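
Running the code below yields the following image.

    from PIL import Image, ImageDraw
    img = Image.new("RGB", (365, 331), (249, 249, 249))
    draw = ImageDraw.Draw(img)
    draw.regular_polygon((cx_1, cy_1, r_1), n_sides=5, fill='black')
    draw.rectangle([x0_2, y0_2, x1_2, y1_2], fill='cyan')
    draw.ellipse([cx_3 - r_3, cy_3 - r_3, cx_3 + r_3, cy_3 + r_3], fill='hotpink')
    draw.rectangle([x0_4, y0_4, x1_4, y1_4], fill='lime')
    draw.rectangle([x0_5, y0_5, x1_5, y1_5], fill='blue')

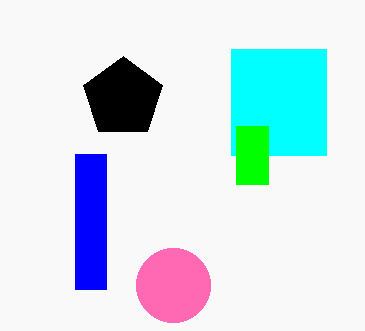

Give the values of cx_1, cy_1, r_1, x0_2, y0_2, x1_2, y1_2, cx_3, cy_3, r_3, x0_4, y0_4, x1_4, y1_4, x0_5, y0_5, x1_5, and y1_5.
cx_1 = 123; cy_1 = 98; r_1 = 42; x0_2 = 231; y0_2 = 49; x1_2 = 326; y1_2 = 155; cx_3 = 173; cy_3 = 285; r_3 = 37; x0_4 = 236; y0_4 = 126; x1_4 = 268; y1_4 = 184; x0_5 = 75; y0_5 = 154; x1_5 = 106; y1_5 = 289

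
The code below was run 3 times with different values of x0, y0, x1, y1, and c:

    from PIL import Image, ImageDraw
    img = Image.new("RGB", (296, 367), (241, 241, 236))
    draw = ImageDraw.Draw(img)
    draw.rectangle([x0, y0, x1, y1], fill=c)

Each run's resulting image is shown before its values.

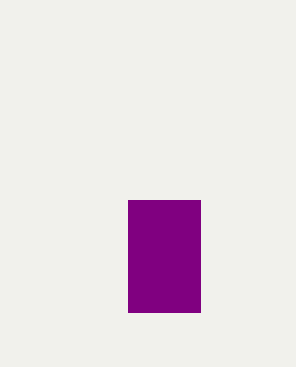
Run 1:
x0 = 128, y0 = 200, x1 = 200, y1 = 312, c = 'purple'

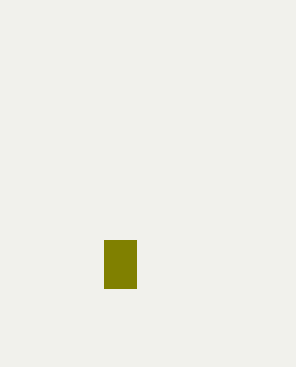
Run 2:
x0 = 104
y0 = 240
x1 = 136
y1 = 288
c = 'olive'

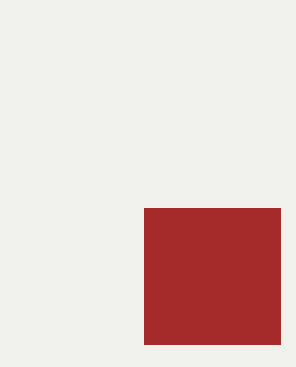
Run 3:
x0 = 144
y0 = 208
x1 = 280
y1 = 344
c = 'brown'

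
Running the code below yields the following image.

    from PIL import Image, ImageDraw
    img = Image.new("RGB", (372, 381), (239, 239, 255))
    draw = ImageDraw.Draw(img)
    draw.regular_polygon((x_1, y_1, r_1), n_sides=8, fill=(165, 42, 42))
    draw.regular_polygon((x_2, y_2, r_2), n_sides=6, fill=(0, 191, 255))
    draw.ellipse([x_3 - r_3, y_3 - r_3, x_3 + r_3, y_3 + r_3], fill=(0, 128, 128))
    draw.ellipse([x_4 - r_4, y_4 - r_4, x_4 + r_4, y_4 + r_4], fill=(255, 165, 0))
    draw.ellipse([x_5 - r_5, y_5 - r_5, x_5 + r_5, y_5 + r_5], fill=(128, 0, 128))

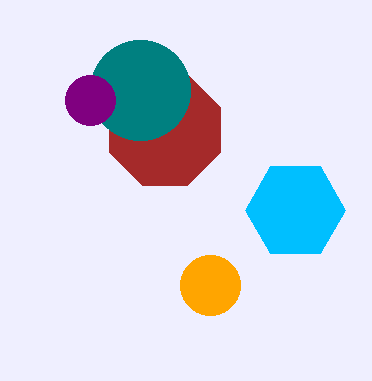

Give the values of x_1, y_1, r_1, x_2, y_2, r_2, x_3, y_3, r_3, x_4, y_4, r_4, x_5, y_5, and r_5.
x_1 = 165; y_1 = 130; r_1 = 60; x_2 = 295; y_2 = 210; r_2 = 50; x_3 = 140; y_3 = 90; r_3 = 50; x_4 = 210; y_4 = 285; r_4 = 30; x_5 = 90; y_5 = 100; r_5 = 25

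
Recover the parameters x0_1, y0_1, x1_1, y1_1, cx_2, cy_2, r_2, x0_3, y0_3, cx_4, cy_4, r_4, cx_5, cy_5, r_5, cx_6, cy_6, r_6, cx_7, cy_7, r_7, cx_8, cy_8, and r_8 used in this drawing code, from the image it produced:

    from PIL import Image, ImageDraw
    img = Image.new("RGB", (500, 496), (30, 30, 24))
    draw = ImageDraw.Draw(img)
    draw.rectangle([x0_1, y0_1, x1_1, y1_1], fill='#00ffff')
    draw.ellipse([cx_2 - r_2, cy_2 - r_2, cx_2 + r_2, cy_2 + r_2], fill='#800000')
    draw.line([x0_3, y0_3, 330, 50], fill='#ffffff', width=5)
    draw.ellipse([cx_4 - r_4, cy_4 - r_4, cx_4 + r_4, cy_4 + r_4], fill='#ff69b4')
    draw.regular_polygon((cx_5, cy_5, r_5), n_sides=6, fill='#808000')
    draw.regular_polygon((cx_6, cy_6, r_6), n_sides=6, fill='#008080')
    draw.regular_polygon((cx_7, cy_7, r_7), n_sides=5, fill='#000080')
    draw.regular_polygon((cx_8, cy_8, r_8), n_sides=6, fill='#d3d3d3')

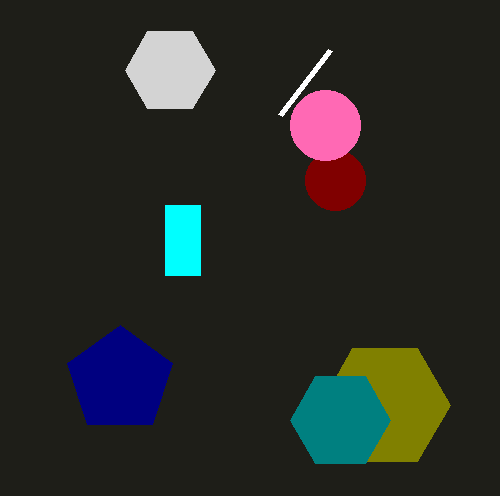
x0_1 = 165, y0_1 = 205, x1_1 = 200, y1_1 = 275, cx_2 = 335, cy_2 = 180, r_2 = 30, x0_3 = 280, y0_3 = 115, cx_4 = 325, cy_4 = 125, r_4 = 35, cx_5 = 385, cy_5 = 405, r_5 = 65, cx_6 = 340, cy_6 = 420, r_6 = 50, cx_7 = 120, cy_7 = 380, r_7 = 55, cx_8 = 170, cy_8 = 70, r_8 = 45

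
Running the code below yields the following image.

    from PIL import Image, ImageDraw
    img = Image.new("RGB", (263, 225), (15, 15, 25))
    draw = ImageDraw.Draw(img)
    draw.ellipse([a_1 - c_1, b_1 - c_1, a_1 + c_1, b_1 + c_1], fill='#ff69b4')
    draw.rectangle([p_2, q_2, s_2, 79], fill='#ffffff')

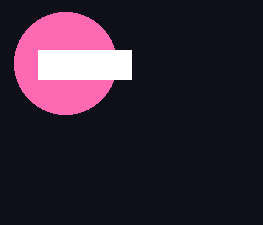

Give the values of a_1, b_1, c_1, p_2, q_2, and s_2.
a_1 = 65
b_1 = 63
c_1 = 51
p_2 = 38
q_2 = 50
s_2 = 131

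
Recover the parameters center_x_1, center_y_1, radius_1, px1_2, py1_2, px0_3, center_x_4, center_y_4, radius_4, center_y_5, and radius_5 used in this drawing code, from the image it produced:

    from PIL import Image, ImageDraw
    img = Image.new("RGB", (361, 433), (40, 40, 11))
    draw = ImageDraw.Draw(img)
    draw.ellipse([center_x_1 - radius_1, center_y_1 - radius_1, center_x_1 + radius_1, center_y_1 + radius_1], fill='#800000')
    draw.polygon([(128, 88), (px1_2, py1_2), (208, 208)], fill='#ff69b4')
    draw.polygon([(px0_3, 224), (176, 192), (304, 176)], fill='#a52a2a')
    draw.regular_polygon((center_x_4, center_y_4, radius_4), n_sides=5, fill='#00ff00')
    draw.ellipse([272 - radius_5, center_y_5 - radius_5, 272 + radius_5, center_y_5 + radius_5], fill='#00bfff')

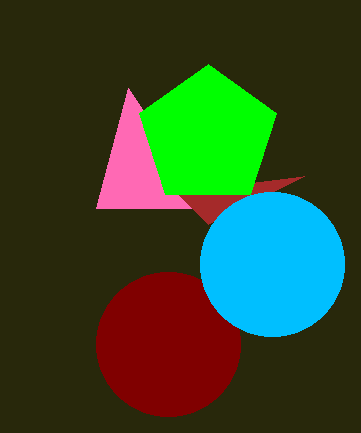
center_x_1 = 168; center_y_1 = 344; radius_1 = 72; px1_2 = 96; py1_2 = 208; px0_3 = 208; center_x_4 = 208; center_y_4 = 136; radius_4 = 72; center_y_5 = 264; radius_5 = 72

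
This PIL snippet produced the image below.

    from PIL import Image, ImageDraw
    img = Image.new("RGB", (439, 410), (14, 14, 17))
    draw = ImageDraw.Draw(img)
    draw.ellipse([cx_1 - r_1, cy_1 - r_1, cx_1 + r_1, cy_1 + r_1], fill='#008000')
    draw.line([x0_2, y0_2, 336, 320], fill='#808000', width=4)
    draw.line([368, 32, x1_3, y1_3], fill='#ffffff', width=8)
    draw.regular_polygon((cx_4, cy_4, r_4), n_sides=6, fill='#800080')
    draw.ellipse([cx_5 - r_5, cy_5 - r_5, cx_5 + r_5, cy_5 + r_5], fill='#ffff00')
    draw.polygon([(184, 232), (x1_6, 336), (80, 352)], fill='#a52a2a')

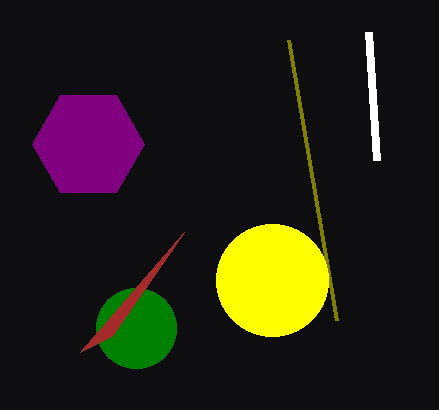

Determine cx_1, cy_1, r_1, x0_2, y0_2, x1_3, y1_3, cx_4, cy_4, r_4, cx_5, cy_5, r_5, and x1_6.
cx_1 = 136; cy_1 = 328; r_1 = 40; x0_2 = 288; y0_2 = 40; x1_3 = 376; y1_3 = 160; cx_4 = 88; cy_4 = 144; r_4 = 56; cx_5 = 272; cy_5 = 280; r_5 = 56; x1_6 = 112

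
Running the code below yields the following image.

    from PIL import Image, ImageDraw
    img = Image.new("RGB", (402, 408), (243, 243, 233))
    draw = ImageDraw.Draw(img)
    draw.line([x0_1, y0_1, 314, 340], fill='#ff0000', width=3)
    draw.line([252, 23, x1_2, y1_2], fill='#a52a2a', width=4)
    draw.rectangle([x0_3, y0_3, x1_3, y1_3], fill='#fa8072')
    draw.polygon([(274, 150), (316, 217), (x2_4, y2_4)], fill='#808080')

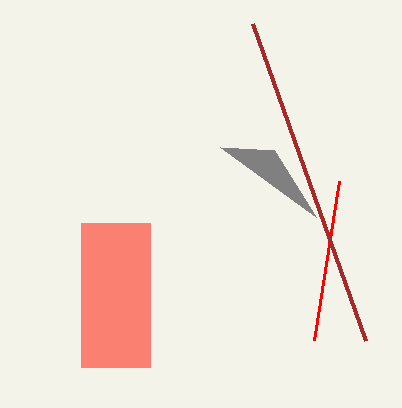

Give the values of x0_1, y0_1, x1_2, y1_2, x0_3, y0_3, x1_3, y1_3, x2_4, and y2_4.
x0_1 = 339, y0_1 = 181, x1_2 = 365, y1_2 = 340, x0_3 = 81, y0_3 = 223, x1_3 = 150, y1_3 = 367, x2_4 = 220, y2_4 = 147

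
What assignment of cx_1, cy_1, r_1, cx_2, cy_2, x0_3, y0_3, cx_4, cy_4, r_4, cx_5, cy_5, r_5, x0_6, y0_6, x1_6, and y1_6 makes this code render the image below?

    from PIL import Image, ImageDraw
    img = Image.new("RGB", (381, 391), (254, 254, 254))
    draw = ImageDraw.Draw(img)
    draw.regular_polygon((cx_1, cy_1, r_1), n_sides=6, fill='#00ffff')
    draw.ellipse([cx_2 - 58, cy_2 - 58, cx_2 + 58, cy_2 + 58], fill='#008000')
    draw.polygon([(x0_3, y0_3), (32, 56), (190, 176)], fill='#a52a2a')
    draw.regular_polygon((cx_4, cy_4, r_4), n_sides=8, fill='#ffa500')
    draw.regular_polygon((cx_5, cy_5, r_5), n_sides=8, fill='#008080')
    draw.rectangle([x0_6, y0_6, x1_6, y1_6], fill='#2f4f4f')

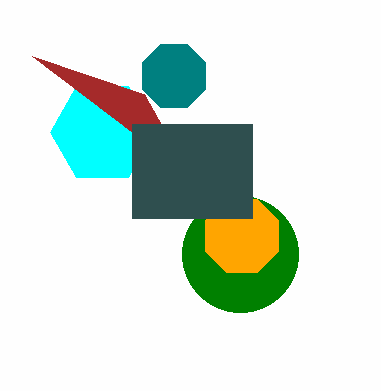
cx_1 = 102
cy_1 = 132
r_1 = 52
cx_2 = 240
cy_2 = 254
x0_3 = 144
y0_3 = 94
cx_4 = 242
cy_4 = 236
r_4 = 40
cx_5 = 174
cy_5 = 76
r_5 = 34
x0_6 = 132
y0_6 = 124
x1_6 = 252
y1_6 = 218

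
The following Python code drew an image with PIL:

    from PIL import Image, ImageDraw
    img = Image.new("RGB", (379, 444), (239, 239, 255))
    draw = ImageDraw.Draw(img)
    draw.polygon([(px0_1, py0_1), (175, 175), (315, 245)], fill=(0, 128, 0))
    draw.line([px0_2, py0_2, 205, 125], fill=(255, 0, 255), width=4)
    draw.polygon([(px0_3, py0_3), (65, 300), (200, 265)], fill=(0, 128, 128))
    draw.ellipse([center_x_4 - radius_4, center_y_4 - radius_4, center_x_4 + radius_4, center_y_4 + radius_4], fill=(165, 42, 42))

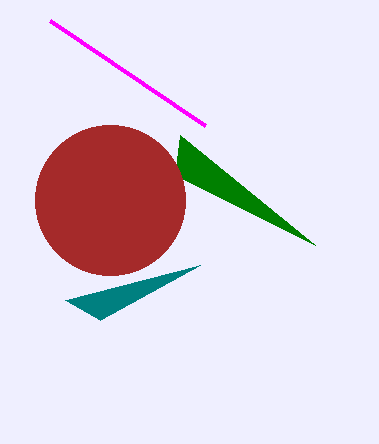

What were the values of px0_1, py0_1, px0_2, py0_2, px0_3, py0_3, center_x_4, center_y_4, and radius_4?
px0_1 = 180, py0_1 = 135, px0_2 = 50, py0_2 = 20, px0_3 = 100, py0_3 = 320, center_x_4 = 110, center_y_4 = 200, radius_4 = 75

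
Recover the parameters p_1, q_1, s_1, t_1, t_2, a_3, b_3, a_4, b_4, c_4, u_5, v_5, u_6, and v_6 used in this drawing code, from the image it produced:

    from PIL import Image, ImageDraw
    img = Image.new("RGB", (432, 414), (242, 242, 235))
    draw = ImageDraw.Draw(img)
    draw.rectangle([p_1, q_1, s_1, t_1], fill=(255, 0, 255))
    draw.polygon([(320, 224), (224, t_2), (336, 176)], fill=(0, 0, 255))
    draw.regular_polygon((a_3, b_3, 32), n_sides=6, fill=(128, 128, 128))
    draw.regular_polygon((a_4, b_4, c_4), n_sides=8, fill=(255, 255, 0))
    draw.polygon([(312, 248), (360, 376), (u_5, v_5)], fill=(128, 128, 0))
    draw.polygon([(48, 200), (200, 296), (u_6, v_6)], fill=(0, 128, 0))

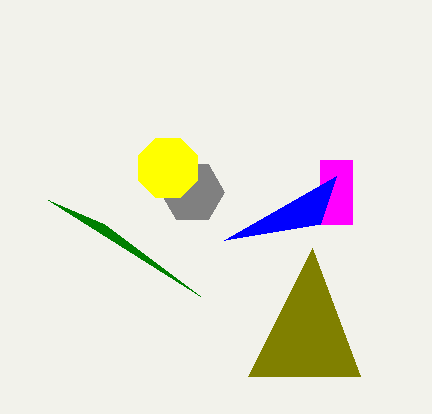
p_1 = 320; q_1 = 160; s_1 = 352; t_1 = 224; t_2 = 240; a_3 = 192; b_3 = 192; a_4 = 168; b_4 = 168; c_4 = 32; u_5 = 248; v_5 = 376; u_6 = 104; v_6 = 224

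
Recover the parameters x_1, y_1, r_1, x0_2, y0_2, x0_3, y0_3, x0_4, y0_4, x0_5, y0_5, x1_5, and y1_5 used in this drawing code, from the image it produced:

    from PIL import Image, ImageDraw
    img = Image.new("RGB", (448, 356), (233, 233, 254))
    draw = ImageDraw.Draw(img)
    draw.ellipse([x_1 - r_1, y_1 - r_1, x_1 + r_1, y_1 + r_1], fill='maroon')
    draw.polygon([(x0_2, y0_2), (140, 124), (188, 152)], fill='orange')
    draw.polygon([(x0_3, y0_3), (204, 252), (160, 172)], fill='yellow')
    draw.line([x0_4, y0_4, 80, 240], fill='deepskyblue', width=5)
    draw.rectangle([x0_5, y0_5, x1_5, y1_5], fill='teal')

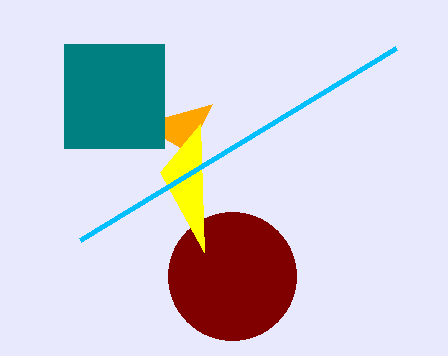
x_1 = 232, y_1 = 276, r_1 = 64, x0_2 = 212, y0_2 = 104, x0_3 = 200, y0_3 = 124, x0_4 = 396, y0_4 = 48, x0_5 = 64, y0_5 = 44, x1_5 = 164, y1_5 = 148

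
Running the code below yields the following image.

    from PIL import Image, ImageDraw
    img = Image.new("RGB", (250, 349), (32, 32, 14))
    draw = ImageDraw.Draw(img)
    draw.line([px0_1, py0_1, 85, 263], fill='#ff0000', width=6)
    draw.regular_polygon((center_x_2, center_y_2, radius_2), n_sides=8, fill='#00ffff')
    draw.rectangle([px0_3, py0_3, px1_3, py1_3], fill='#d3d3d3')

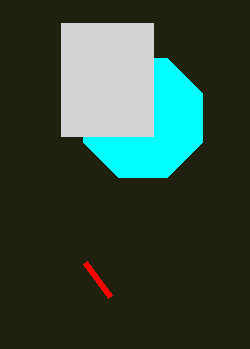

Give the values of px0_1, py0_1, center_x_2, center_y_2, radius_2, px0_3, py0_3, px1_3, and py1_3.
px0_1 = 110
py0_1 = 297
center_x_2 = 143
center_y_2 = 118
radius_2 = 64
px0_3 = 61
py0_3 = 23
px1_3 = 153
py1_3 = 136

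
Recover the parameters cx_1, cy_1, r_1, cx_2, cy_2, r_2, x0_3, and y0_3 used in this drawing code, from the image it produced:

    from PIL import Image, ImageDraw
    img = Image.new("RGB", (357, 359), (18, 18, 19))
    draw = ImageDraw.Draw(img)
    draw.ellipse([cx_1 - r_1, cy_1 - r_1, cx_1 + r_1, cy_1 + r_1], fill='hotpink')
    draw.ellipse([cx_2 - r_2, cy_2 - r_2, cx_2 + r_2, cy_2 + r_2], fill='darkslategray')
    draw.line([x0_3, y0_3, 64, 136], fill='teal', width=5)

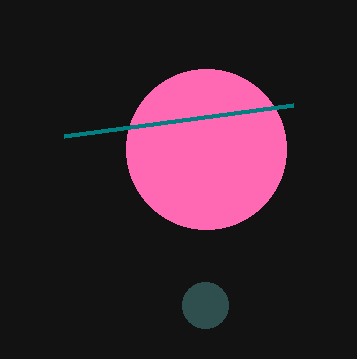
cx_1 = 206, cy_1 = 149, r_1 = 80, cx_2 = 205, cy_2 = 305, r_2 = 23, x0_3 = 293, y0_3 = 105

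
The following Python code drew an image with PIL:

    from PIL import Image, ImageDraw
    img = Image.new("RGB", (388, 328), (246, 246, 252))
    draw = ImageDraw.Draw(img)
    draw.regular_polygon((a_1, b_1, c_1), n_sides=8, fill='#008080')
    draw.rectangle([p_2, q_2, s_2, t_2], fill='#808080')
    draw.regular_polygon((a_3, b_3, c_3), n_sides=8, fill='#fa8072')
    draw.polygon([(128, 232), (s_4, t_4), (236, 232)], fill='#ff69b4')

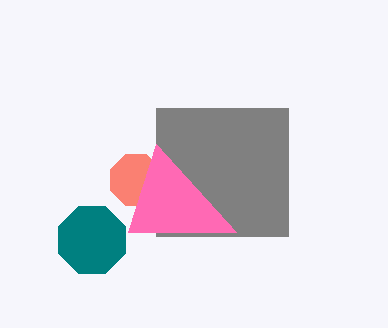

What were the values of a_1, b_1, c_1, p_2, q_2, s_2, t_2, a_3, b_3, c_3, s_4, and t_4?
a_1 = 92, b_1 = 240, c_1 = 36, p_2 = 156, q_2 = 108, s_2 = 288, t_2 = 236, a_3 = 136, b_3 = 180, c_3 = 28, s_4 = 156, t_4 = 144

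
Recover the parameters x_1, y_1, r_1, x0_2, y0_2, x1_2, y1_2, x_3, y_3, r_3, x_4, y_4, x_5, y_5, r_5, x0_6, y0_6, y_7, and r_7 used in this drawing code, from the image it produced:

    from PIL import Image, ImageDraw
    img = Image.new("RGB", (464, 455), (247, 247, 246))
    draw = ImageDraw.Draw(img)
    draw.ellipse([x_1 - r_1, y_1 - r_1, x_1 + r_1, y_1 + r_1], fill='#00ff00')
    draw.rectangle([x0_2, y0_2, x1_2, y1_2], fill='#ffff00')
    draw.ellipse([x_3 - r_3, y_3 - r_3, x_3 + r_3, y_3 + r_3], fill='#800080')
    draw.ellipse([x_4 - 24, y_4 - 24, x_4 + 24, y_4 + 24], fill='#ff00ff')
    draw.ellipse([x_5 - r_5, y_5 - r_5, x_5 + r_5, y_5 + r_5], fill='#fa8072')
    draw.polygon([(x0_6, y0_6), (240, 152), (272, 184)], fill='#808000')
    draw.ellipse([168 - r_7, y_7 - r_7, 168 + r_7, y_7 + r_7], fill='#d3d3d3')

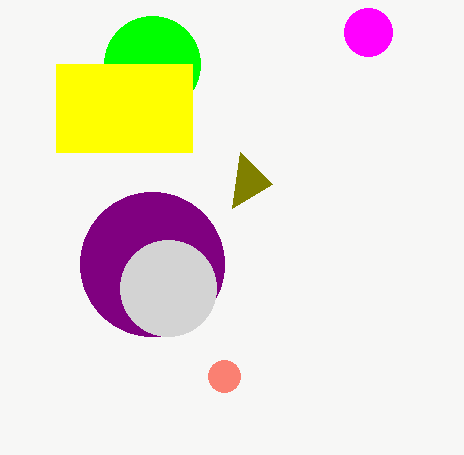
x_1 = 152; y_1 = 64; r_1 = 48; x0_2 = 56; y0_2 = 64; x1_2 = 192; y1_2 = 152; x_3 = 152; y_3 = 264; r_3 = 72; x_4 = 368; y_4 = 32; x_5 = 224; y_5 = 376; r_5 = 16; x0_6 = 232; y0_6 = 208; y_7 = 288; r_7 = 48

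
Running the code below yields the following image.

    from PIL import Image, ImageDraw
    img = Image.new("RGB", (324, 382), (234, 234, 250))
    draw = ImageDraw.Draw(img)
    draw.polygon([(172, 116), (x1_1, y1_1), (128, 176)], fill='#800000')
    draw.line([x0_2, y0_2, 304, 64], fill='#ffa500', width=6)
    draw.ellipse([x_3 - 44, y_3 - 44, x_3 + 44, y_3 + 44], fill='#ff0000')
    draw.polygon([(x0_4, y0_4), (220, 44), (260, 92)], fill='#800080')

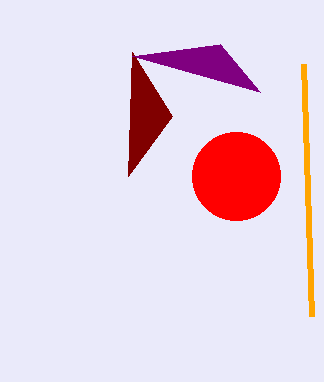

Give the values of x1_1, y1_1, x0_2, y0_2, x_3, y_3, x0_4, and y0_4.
x1_1 = 132; y1_1 = 52; x0_2 = 312; y0_2 = 316; x_3 = 236; y_3 = 176; x0_4 = 132; y0_4 = 56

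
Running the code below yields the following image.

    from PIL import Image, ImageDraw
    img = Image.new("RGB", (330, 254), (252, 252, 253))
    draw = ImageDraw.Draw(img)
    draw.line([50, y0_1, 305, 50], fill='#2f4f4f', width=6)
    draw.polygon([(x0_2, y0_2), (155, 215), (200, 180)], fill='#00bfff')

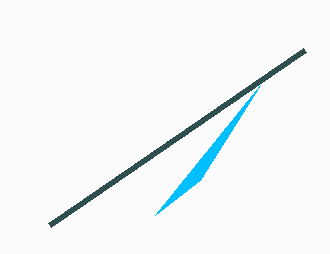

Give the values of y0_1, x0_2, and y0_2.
y0_1 = 225
x0_2 = 260
y0_2 = 85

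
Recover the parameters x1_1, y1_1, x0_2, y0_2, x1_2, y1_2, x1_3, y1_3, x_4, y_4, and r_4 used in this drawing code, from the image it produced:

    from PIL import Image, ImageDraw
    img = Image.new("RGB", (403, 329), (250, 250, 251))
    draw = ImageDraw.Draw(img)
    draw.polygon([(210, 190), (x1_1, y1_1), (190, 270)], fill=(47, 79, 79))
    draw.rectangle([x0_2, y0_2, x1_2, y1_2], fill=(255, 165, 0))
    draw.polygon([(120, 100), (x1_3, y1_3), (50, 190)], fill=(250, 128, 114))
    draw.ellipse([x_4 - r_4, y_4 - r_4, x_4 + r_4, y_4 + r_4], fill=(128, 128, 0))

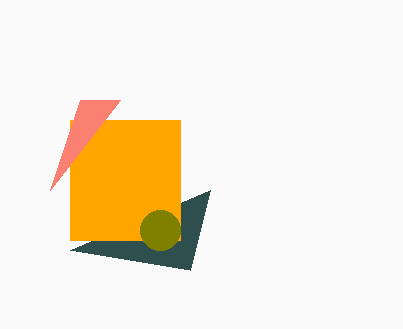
x1_1 = 70; y1_1 = 250; x0_2 = 70; y0_2 = 120; x1_2 = 180; y1_2 = 240; x1_3 = 80; y1_3 = 100; x_4 = 160; y_4 = 230; r_4 = 20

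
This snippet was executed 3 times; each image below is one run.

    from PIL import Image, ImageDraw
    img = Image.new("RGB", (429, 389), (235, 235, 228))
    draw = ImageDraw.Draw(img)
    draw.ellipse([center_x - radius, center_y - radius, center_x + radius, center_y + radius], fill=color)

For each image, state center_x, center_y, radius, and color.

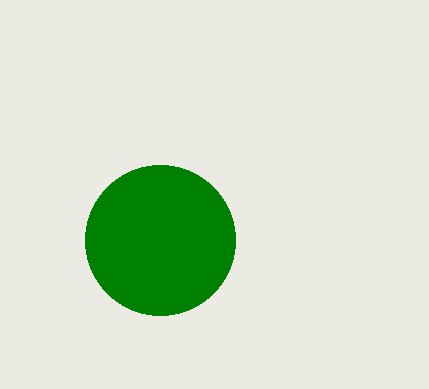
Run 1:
center_x = 160, center_y = 240, radius = 75, color = 'green'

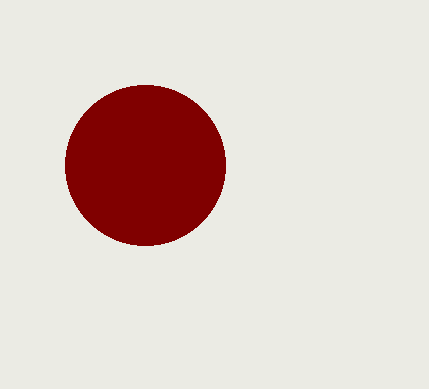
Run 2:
center_x = 145, center_y = 165, radius = 80, color = 'maroon'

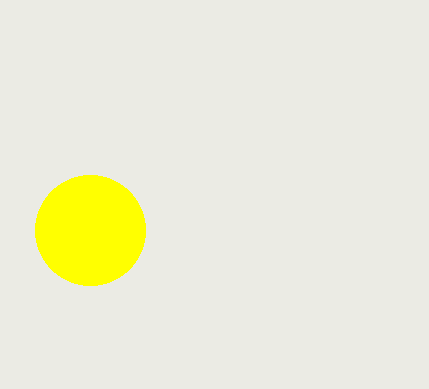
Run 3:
center_x = 90, center_y = 230, radius = 55, color = 'yellow'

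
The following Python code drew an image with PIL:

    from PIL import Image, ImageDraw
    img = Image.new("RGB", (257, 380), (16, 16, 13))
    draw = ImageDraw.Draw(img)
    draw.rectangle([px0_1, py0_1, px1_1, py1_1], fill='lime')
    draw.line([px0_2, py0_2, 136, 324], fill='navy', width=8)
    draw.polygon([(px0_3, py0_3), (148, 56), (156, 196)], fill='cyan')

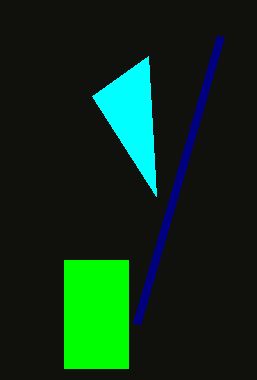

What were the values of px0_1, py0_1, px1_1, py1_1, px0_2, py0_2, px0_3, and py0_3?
px0_1 = 64, py0_1 = 260, px1_1 = 128, py1_1 = 368, px0_2 = 220, py0_2 = 36, px0_3 = 92, py0_3 = 96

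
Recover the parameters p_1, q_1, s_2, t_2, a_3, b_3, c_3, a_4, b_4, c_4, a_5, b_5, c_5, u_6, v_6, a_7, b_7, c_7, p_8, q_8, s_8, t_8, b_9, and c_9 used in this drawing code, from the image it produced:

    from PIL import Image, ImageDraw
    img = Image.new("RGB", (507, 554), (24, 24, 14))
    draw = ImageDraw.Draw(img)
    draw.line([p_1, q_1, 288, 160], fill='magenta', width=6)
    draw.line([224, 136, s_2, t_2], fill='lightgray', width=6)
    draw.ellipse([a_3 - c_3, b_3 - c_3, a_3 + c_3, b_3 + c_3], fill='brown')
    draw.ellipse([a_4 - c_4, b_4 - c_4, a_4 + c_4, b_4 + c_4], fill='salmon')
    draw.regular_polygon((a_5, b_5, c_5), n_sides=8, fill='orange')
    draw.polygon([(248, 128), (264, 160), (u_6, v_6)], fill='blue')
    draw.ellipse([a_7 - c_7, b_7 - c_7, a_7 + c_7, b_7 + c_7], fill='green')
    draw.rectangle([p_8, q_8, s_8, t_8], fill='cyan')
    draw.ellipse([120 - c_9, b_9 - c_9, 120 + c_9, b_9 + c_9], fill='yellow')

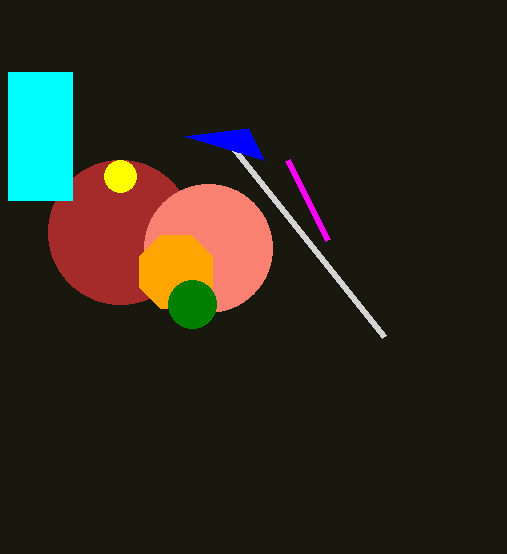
p_1 = 328; q_1 = 240; s_2 = 384; t_2 = 336; a_3 = 120; b_3 = 232; c_3 = 72; a_4 = 208; b_4 = 248; c_4 = 64; a_5 = 176; b_5 = 272; c_5 = 40; u_6 = 184; v_6 = 136; a_7 = 192; b_7 = 304; c_7 = 24; p_8 = 8; q_8 = 72; s_8 = 72; t_8 = 200; b_9 = 176; c_9 = 16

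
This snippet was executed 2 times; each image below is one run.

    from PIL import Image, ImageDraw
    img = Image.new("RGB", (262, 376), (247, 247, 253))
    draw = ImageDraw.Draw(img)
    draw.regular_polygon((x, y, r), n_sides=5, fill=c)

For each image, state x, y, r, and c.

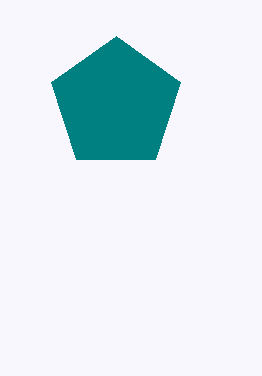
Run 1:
x = 116; y = 104; r = 68; c = 'teal'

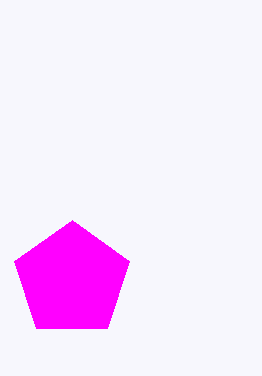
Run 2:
x = 72
y = 280
r = 60
c = 'magenta'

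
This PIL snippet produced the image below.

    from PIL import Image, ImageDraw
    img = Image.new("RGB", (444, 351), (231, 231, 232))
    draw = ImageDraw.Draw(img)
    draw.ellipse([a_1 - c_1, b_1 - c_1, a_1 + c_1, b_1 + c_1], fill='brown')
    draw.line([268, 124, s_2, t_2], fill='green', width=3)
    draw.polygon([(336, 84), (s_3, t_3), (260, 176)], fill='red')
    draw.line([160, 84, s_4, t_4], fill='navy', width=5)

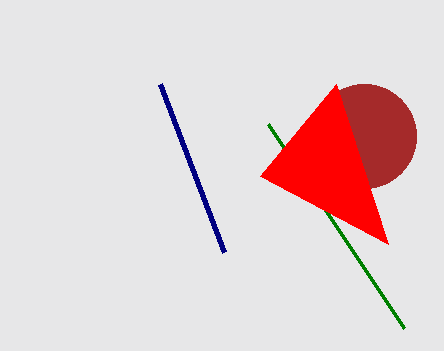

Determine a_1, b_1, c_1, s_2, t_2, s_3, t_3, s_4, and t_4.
a_1 = 364; b_1 = 136; c_1 = 52; s_2 = 404; t_2 = 328; s_3 = 388; t_3 = 244; s_4 = 224; t_4 = 252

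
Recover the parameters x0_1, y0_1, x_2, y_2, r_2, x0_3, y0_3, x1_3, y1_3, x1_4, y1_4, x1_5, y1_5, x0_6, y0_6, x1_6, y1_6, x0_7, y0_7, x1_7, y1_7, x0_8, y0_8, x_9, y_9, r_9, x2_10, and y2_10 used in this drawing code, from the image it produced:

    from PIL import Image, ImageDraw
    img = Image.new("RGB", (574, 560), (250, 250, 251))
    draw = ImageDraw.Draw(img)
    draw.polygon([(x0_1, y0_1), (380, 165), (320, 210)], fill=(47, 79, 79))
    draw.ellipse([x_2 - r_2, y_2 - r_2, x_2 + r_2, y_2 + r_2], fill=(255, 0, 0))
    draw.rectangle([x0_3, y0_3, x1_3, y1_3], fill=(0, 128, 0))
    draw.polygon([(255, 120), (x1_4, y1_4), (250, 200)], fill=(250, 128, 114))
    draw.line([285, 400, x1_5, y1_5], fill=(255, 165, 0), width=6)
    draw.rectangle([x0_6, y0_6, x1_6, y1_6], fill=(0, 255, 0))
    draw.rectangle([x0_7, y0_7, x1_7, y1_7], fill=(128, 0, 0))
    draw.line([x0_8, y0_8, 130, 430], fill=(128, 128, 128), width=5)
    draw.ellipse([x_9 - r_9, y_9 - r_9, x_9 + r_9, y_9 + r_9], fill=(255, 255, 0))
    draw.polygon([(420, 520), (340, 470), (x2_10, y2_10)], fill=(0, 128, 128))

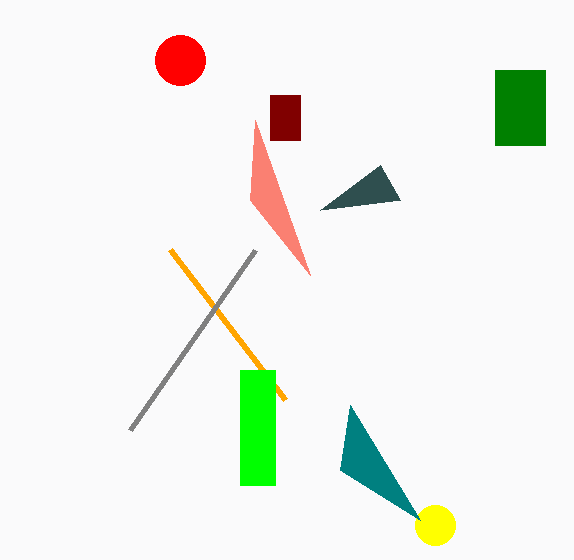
x0_1 = 400; y0_1 = 200; x_2 = 180; y_2 = 60; r_2 = 25; x0_3 = 495; y0_3 = 70; x1_3 = 545; y1_3 = 145; x1_4 = 310; y1_4 = 275; x1_5 = 170; y1_5 = 250; x0_6 = 240; y0_6 = 370; x1_6 = 275; y1_6 = 485; x0_7 = 270; y0_7 = 95; x1_7 = 300; y1_7 = 140; x0_8 = 255; y0_8 = 250; x_9 = 435; y_9 = 525; r_9 = 20; x2_10 = 350; y2_10 = 405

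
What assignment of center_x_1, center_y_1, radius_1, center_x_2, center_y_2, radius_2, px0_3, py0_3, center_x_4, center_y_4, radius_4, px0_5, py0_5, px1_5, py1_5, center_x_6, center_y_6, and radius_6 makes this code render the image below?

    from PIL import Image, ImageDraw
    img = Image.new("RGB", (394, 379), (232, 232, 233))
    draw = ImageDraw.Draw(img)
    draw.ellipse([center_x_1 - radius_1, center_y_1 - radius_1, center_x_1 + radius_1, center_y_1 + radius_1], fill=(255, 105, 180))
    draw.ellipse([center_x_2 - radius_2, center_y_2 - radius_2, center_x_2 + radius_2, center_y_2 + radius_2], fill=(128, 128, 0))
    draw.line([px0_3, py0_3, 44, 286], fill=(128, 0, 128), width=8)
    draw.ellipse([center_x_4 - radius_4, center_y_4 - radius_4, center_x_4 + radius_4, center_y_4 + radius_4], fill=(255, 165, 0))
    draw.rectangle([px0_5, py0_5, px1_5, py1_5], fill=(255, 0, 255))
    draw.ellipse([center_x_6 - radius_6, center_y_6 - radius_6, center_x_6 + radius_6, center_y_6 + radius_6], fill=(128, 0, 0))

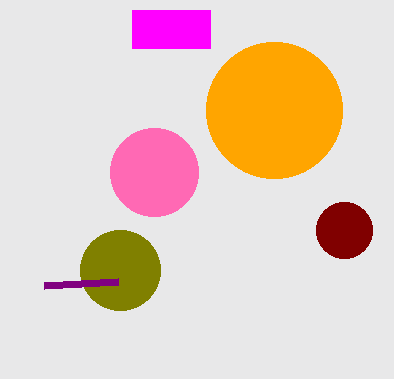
center_x_1 = 154, center_y_1 = 172, radius_1 = 44, center_x_2 = 120, center_y_2 = 270, radius_2 = 40, px0_3 = 118, py0_3 = 282, center_x_4 = 274, center_y_4 = 110, radius_4 = 68, px0_5 = 132, py0_5 = 10, px1_5 = 210, py1_5 = 48, center_x_6 = 344, center_y_6 = 230, radius_6 = 28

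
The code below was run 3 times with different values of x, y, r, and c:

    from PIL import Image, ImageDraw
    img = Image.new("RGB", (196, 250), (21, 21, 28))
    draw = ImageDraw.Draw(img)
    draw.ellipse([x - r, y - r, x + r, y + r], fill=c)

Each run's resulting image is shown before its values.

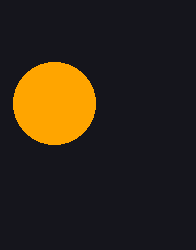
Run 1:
x = 54; y = 103; r = 41; c = 'orange'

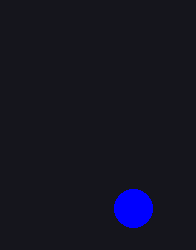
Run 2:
x = 133; y = 208; r = 19; c = 'blue'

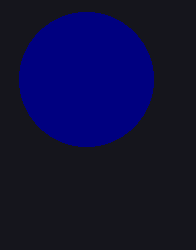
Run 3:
x = 86; y = 79; r = 67; c = 'navy'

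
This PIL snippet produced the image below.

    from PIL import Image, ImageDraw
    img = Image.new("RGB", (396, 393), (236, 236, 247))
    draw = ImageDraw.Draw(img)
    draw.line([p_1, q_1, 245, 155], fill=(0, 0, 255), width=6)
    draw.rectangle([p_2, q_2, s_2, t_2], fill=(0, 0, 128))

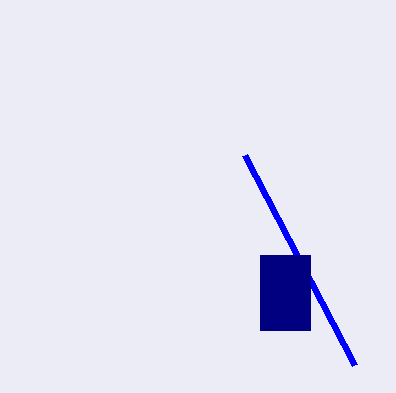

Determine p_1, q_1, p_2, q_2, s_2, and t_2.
p_1 = 355, q_1 = 365, p_2 = 260, q_2 = 255, s_2 = 310, t_2 = 330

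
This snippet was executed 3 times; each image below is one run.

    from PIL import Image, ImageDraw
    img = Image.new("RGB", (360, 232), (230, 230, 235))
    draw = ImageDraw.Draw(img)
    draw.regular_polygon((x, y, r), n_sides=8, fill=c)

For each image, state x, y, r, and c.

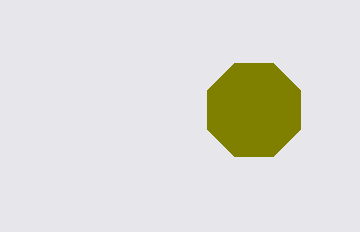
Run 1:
x = 254; y = 110; r = 50; c = 'olive'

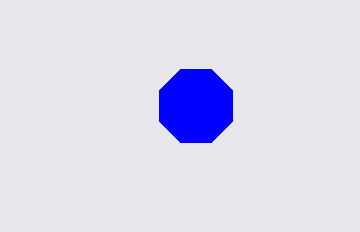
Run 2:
x = 196; y = 106; r = 40; c = 'blue'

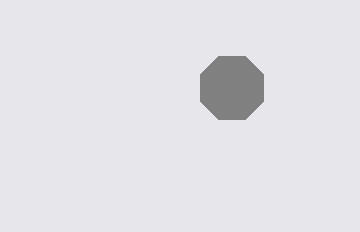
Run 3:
x = 232, y = 88, r = 34, c = 'gray'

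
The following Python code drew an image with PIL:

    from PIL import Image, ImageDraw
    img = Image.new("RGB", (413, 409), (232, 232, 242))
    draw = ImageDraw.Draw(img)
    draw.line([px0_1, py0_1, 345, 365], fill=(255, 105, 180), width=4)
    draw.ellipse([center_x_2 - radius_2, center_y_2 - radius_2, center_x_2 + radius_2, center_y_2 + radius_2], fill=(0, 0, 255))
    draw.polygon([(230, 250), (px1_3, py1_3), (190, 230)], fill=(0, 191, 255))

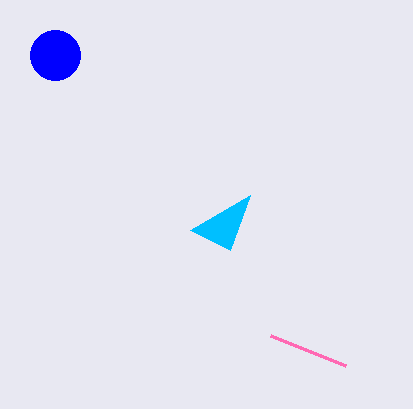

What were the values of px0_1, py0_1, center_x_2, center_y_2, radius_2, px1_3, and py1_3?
px0_1 = 270, py0_1 = 335, center_x_2 = 55, center_y_2 = 55, radius_2 = 25, px1_3 = 250, py1_3 = 195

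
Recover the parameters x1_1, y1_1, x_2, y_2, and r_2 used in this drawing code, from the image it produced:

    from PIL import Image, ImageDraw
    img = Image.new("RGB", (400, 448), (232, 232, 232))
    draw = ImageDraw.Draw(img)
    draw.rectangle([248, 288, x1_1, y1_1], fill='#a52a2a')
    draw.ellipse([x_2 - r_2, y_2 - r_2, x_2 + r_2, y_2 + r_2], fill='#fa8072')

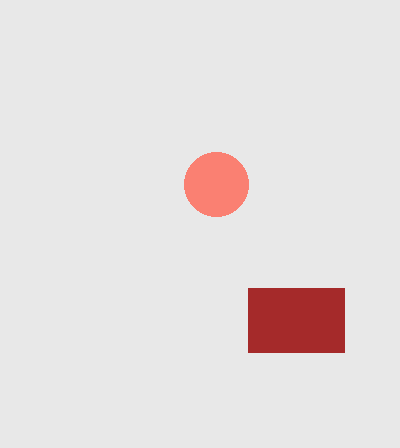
x1_1 = 344
y1_1 = 352
x_2 = 216
y_2 = 184
r_2 = 32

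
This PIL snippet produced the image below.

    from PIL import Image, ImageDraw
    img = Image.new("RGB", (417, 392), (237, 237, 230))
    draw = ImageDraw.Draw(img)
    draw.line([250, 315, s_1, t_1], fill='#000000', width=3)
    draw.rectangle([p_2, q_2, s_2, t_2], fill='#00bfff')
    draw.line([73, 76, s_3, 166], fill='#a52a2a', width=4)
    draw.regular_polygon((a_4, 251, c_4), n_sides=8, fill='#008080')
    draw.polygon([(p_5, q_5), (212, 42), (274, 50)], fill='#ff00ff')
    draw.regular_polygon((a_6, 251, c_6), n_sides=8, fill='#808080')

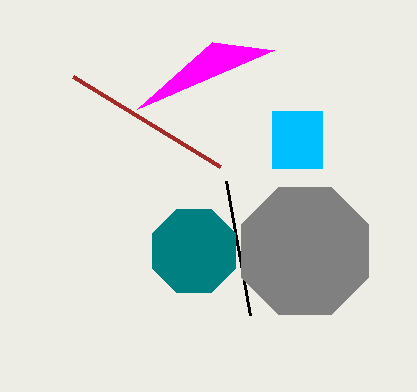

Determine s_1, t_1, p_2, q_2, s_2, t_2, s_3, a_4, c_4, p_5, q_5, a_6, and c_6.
s_1 = 226
t_1 = 181
p_2 = 272
q_2 = 111
s_2 = 322
t_2 = 168
s_3 = 220
a_4 = 194
c_4 = 45
p_5 = 137
q_5 = 109
a_6 = 305
c_6 = 69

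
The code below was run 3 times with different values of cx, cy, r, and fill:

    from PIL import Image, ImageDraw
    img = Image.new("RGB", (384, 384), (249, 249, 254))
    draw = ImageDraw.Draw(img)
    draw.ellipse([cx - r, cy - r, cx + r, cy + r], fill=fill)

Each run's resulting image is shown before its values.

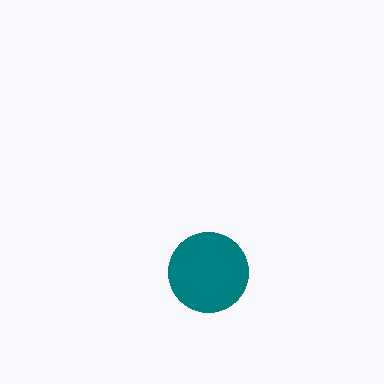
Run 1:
cx = 208, cy = 272, r = 40, fill = 'teal'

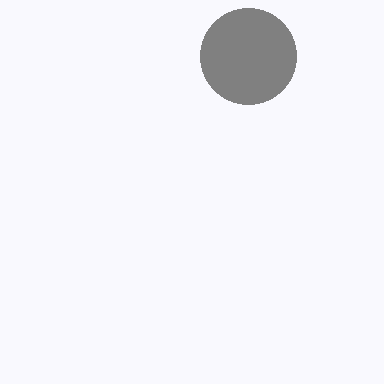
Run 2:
cx = 248, cy = 56, r = 48, fill = 'gray'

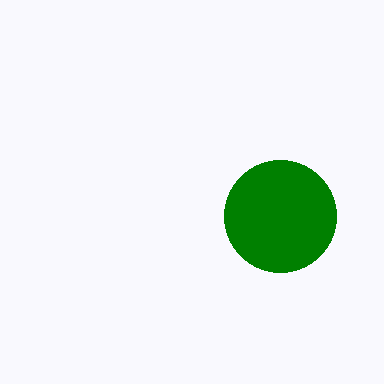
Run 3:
cx = 280; cy = 216; r = 56; fill = 'green'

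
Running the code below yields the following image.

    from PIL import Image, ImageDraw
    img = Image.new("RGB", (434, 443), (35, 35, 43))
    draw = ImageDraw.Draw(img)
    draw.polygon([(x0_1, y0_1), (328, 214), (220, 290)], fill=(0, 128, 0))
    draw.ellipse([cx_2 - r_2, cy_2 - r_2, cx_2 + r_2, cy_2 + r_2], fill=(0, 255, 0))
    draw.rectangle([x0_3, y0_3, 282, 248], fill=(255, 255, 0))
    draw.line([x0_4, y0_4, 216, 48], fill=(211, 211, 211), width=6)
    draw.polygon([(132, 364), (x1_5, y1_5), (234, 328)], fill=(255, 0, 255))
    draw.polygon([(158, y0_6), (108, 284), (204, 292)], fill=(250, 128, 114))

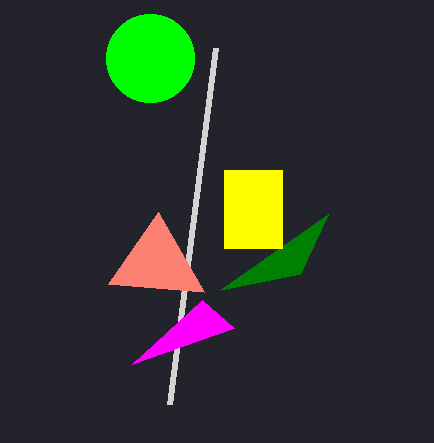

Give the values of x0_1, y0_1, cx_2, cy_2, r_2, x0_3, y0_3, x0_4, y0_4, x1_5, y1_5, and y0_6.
x0_1 = 300
y0_1 = 274
cx_2 = 150
cy_2 = 58
r_2 = 44
x0_3 = 224
y0_3 = 170
x0_4 = 170
y0_4 = 404
x1_5 = 202
y1_5 = 300
y0_6 = 212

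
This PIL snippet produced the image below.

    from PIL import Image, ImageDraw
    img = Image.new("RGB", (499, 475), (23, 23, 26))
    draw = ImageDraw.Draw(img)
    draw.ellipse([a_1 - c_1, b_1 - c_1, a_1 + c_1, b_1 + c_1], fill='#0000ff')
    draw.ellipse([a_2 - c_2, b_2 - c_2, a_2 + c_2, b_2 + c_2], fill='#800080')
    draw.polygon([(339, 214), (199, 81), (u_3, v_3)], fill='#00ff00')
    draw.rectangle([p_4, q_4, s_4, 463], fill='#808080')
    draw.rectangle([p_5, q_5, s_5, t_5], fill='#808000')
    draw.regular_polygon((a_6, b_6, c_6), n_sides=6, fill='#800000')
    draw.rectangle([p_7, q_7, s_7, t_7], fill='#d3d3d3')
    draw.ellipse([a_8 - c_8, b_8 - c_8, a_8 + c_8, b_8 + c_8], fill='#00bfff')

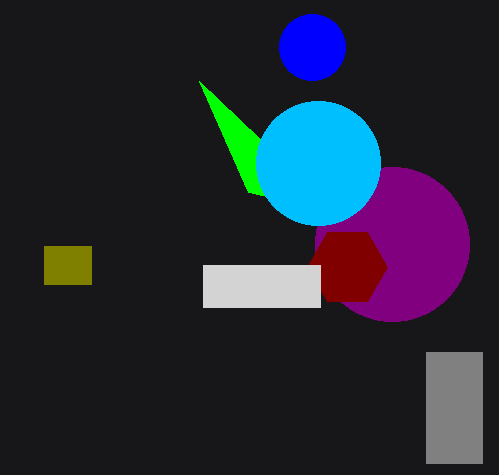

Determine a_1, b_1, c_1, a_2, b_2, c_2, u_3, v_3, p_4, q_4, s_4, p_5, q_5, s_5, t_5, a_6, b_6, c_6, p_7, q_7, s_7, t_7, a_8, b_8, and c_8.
a_1 = 312
b_1 = 47
c_1 = 33
a_2 = 392
b_2 = 244
c_2 = 77
u_3 = 248
v_3 = 192
p_4 = 426
q_4 = 352
s_4 = 482
p_5 = 44
q_5 = 246
s_5 = 91
t_5 = 284
a_6 = 347
b_6 = 267
c_6 = 40
p_7 = 203
q_7 = 265
s_7 = 320
t_7 = 307
a_8 = 318
b_8 = 163
c_8 = 62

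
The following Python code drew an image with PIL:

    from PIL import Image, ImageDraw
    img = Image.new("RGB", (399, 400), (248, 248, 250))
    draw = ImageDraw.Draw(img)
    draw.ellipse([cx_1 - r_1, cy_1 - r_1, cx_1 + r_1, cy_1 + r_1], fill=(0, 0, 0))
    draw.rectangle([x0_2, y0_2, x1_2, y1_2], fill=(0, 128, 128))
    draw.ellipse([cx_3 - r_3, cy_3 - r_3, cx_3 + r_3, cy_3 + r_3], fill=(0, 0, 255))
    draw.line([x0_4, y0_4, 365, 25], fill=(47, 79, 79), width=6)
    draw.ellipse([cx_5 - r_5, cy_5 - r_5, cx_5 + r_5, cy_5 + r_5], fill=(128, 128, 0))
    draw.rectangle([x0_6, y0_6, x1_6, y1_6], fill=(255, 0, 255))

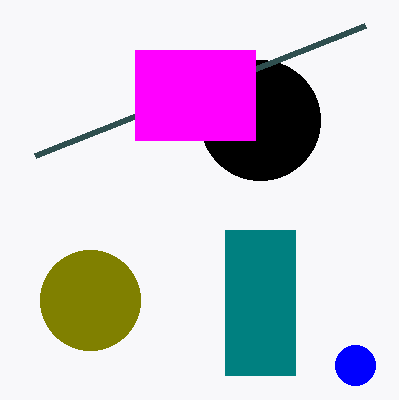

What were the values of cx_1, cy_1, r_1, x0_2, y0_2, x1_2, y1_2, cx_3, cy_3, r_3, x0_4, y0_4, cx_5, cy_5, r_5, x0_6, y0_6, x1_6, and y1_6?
cx_1 = 260, cy_1 = 120, r_1 = 60, x0_2 = 225, y0_2 = 230, x1_2 = 295, y1_2 = 375, cx_3 = 355, cy_3 = 365, r_3 = 20, x0_4 = 35, y0_4 = 155, cx_5 = 90, cy_5 = 300, r_5 = 50, x0_6 = 135, y0_6 = 50, x1_6 = 255, y1_6 = 140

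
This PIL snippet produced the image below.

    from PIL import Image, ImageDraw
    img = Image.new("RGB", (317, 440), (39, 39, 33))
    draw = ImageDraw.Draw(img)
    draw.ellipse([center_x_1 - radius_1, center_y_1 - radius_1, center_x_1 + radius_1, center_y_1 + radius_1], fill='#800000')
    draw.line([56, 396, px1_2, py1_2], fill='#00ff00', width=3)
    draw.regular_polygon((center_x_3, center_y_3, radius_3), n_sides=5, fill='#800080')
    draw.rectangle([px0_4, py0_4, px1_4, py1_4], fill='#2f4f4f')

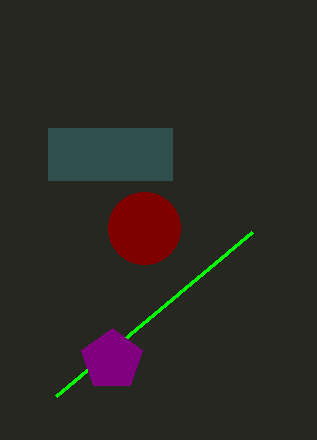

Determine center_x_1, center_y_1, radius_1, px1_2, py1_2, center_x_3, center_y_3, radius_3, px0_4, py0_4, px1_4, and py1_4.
center_x_1 = 144; center_y_1 = 228; radius_1 = 36; px1_2 = 252; py1_2 = 232; center_x_3 = 112; center_y_3 = 360; radius_3 = 32; px0_4 = 48; py0_4 = 128; px1_4 = 172; py1_4 = 180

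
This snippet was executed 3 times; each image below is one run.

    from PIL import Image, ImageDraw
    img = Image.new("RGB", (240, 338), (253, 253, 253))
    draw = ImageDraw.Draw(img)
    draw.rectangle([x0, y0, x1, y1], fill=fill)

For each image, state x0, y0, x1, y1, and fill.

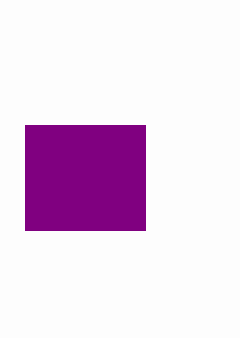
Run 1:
x0 = 25; y0 = 125; x1 = 145; y1 = 230; fill = 'purple'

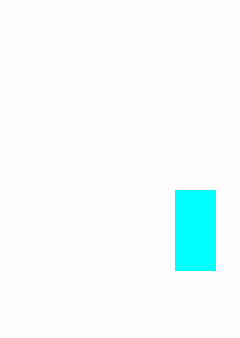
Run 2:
x0 = 175
y0 = 190
x1 = 215
y1 = 270
fill = 'cyan'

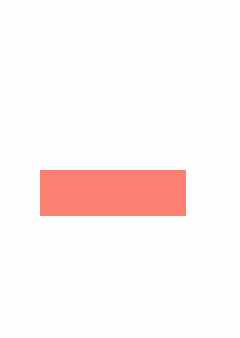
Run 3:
x0 = 40; y0 = 170; x1 = 185; y1 = 215; fill = 'salmon'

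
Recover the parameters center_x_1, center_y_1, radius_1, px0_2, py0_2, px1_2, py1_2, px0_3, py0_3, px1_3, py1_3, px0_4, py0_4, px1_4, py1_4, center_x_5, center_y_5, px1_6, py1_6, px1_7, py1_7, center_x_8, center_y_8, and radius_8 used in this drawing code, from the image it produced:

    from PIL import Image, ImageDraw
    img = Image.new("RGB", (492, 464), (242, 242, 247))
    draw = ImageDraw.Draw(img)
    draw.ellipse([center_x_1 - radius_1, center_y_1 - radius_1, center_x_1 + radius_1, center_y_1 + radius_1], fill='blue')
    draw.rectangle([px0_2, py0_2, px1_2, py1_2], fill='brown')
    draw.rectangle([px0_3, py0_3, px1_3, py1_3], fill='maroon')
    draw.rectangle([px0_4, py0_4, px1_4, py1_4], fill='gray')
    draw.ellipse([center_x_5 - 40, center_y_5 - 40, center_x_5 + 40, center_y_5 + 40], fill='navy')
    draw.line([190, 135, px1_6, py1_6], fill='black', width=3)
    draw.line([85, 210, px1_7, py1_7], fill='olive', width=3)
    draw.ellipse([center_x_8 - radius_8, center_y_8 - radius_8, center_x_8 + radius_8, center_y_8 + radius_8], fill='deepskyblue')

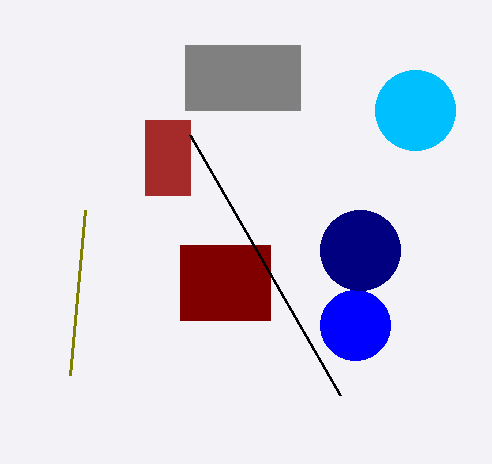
center_x_1 = 355; center_y_1 = 325; radius_1 = 35; px0_2 = 145; py0_2 = 120; px1_2 = 190; py1_2 = 195; px0_3 = 180; py0_3 = 245; px1_3 = 270; py1_3 = 320; px0_4 = 185; py0_4 = 45; px1_4 = 300; py1_4 = 110; center_x_5 = 360; center_y_5 = 250; px1_6 = 340; py1_6 = 395; px1_7 = 70; py1_7 = 375; center_x_8 = 415; center_y_8 = 110; radius_8 = 40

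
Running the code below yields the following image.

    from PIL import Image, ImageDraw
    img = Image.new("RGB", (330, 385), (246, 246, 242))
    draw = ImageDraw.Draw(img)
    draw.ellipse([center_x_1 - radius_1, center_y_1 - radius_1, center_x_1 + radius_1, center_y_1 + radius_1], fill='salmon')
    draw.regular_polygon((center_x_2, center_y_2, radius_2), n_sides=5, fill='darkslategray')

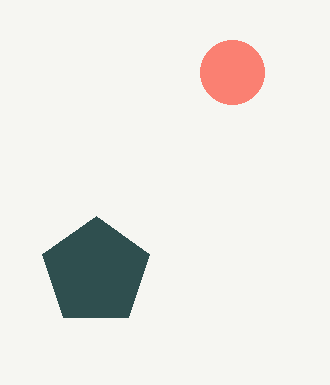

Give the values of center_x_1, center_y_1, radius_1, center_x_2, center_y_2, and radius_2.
center_x_1 = 232
center_y_1 = 72
radius_1 = 32
center_x_2 = 96
center_y_2 = 272
radius_2 = 56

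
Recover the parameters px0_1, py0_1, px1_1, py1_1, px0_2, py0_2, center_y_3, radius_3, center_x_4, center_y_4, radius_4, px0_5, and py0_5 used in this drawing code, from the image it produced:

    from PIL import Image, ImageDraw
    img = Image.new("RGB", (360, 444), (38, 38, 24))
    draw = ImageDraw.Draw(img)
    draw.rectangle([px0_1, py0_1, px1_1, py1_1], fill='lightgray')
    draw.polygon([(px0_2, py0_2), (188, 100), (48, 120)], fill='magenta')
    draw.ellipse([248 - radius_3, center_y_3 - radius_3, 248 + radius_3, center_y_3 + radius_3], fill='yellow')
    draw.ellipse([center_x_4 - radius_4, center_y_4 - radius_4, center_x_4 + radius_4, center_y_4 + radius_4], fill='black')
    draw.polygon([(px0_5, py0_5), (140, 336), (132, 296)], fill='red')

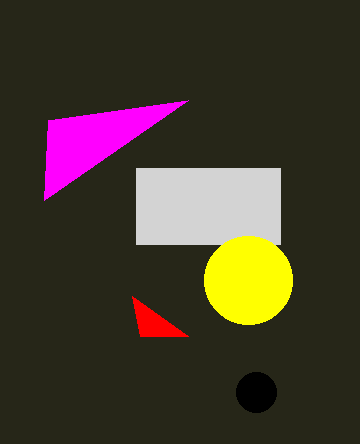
px0_1 = 136; py0_1 = 168; px1_1 = 280; py1_1 = 244; px0_2 = 44; py0_2 = 200; center_y_3 = 280; radius_3 = 44; center_x_4 = 256; center_y_4 = 392; radius_4 = 20; px0_5 = 188; py0_5 = 336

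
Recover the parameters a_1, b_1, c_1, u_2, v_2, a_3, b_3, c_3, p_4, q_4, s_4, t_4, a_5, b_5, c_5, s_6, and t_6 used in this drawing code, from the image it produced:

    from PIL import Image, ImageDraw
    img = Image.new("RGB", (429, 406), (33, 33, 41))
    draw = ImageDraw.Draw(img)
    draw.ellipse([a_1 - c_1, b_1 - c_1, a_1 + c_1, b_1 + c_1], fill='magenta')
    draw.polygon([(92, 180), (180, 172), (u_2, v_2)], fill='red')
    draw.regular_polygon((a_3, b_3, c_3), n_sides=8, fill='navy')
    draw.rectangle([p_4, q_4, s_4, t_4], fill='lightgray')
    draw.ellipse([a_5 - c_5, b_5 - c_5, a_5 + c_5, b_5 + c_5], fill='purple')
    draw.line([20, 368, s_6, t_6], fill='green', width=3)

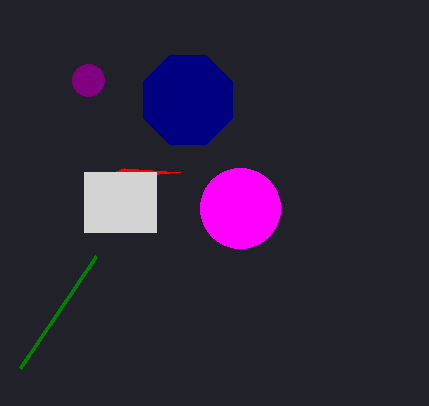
a_1 = 240
b_1 = 208
c_1 = 40
u_2 = 124
v_2 = 168
a_3 = 188
b_3 = 100
c_3 = 48
p_4 = 84
q_4 = 172
s_4 = 156
t_4 = 232
a_5 = 88
b_5 = 80
c_5 = 16
s_6 = 96
t_6 = 256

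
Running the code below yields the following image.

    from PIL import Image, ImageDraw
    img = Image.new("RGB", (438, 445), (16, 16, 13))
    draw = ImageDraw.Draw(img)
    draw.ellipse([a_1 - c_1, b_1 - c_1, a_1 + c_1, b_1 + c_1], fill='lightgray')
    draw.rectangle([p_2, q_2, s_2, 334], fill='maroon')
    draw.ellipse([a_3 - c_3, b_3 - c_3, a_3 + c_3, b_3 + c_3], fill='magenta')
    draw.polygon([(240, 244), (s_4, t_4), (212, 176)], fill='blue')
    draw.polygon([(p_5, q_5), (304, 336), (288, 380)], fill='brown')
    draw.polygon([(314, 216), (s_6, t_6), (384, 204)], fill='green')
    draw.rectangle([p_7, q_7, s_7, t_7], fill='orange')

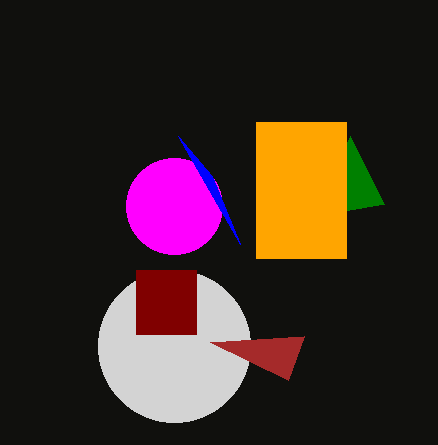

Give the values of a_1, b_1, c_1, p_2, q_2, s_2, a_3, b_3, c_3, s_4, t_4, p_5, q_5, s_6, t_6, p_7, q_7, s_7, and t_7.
a_1 = 174
b_1 = 346
c_1 = 76
p_2 = 136
q_2 = 270
s_2 = 196
a_3 = 174
b_3 = 206
c_3 = 48
s_4 = 178
t_4 = 136
p_5 = 210
q_5 = 342
s_6 = 350
t_6 = 136
p_7 = 256
q_7 = 122
s_7 = 346
t_7 = 258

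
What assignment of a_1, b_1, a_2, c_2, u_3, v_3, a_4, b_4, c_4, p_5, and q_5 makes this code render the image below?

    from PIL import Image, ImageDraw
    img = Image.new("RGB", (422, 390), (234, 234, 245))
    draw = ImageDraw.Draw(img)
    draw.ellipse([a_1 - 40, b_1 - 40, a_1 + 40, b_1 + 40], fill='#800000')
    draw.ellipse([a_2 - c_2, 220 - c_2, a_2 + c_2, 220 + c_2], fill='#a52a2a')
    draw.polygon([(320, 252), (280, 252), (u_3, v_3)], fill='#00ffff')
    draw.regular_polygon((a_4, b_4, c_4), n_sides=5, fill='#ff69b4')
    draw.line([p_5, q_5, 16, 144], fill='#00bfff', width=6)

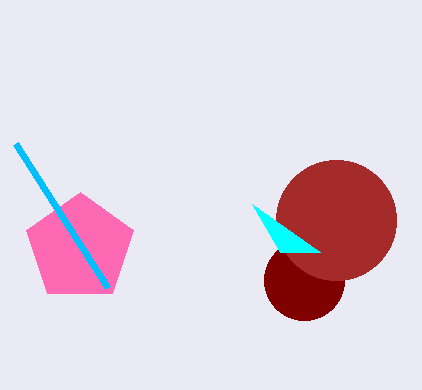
a_1 = 304; b_1 = 280; a_2 = 336; c_2 = 60; u_3 = 252; v_3 = 204; a_4 = 80; b_4 = 248; c_4 = 56; p_5 = 108; q_5 = 288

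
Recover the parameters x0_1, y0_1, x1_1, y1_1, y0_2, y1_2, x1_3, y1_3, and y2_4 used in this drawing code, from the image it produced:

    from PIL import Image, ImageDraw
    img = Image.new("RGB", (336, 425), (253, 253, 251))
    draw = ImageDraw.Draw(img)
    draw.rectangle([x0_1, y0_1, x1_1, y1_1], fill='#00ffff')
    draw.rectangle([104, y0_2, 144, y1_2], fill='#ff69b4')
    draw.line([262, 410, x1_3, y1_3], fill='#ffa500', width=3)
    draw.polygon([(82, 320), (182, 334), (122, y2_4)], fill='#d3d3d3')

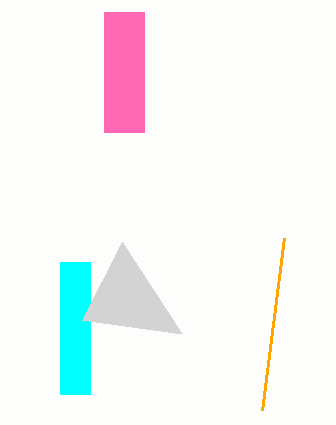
x0_1 = 60; y0_1 = 262; x1_1 = 90; y1_1 = 394; y0_2 = 12; y1_2 = 132; x1_3 = 284; y1_3 = 238; y2_4 = 242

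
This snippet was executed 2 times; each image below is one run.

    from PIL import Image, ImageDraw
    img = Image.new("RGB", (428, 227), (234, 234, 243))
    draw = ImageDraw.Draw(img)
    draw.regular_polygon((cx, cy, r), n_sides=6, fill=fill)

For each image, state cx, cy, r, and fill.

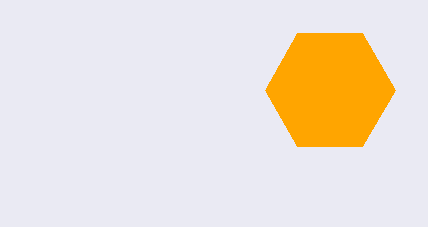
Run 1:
cx = 330; cy = 90; r = 65; fill = 'orange'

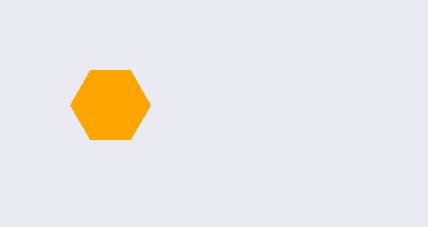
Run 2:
cx = 110
cy = 105
r = 40
fill = 'orange'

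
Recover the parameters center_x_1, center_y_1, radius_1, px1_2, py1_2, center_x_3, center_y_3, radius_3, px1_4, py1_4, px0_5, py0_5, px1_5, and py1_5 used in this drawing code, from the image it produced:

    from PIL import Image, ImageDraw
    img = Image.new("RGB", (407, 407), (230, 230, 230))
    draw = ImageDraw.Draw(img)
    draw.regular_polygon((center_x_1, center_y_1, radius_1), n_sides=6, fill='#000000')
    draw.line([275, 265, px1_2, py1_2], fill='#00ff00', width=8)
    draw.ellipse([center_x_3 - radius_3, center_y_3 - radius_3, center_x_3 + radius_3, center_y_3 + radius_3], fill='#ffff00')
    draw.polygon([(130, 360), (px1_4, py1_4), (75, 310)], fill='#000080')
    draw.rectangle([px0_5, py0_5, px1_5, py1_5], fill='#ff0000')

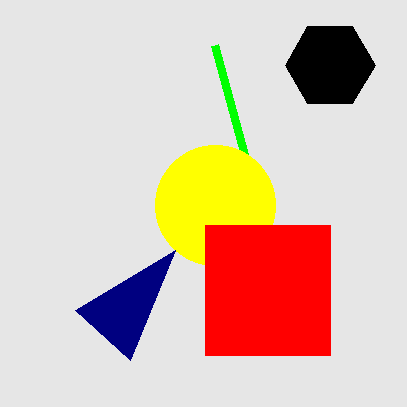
center_x_1 = 330
center_y_1 = 65
radius_1 = 45
px1_2 = 215
py1_2 = 45
center_x_3 = 215
center_y_3 = 205
radius_3 = 60
px1_4 = 175
py1_4 = 250
px0_5 = 205
py0_5 = 225
px1_5 = 330
py1_5 = 355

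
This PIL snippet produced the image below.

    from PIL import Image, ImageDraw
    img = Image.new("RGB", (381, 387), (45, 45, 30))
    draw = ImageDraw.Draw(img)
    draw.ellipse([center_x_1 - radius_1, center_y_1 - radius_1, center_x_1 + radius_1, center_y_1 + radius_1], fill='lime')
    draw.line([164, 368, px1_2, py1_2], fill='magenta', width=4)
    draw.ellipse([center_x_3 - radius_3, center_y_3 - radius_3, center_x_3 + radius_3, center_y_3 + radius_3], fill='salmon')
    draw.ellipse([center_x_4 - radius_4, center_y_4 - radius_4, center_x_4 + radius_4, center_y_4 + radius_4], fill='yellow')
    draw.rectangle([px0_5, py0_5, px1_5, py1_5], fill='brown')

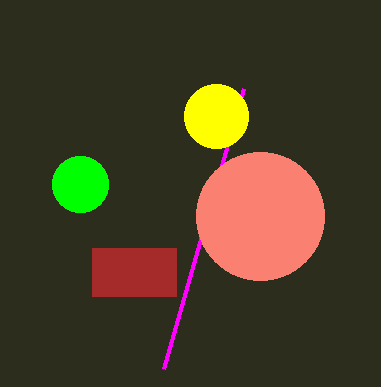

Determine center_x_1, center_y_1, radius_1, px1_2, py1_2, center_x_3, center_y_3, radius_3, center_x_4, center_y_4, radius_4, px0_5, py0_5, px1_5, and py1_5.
center_x_1 = 80
center_y_1 = 184
radius_1 = 28
px1_2 = 244
py1_2 = 88
center_x_3 = 260
center_y_3 = 216
radius_3 = 64
center_x_4 = 216
center_y_4 = 116
radius_4 = 32
px0_5 = 92
py0_5 = 248
px1_5 = 176
py1_5 = 296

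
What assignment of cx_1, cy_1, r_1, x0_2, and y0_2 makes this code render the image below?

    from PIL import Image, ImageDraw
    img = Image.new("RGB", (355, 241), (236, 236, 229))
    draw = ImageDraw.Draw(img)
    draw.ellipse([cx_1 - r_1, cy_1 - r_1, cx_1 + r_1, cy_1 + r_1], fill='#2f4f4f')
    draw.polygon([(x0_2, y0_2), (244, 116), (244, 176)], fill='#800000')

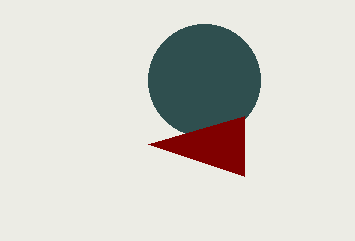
cx_1 = 204; cy_1 = 80; r_1 = 56; x0_2 = 148; y0_2 = 144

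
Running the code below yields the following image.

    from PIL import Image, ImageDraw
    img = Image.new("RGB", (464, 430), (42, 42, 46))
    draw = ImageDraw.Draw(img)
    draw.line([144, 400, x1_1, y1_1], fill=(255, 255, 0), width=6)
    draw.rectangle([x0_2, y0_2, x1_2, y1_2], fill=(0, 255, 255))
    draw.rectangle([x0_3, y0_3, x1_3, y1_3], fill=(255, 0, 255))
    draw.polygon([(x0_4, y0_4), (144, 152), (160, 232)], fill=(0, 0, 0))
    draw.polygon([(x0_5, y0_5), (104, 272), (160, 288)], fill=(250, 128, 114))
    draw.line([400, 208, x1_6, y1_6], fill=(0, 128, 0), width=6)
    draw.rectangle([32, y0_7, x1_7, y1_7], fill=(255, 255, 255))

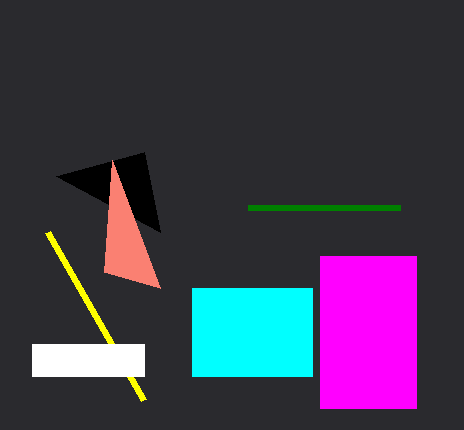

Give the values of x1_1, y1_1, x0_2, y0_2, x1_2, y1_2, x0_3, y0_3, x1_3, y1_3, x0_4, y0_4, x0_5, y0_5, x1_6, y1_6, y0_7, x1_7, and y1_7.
x1_1 = 48, y1_1 = 232, x0_2 = 192, y0_2 = 288, x1_2 = 312, y1_2 = 376, x0_3 = 320, y0_3 = 256, x1_3 = 416, y1_3 = 408, x0_4 = 56, y0_4 = 176, x0_5 = 112, y0_5 = 160, x1_6 = 248, y1_6 = 208, y0_7 = 344, x1_7 = 144, y1_7 = 376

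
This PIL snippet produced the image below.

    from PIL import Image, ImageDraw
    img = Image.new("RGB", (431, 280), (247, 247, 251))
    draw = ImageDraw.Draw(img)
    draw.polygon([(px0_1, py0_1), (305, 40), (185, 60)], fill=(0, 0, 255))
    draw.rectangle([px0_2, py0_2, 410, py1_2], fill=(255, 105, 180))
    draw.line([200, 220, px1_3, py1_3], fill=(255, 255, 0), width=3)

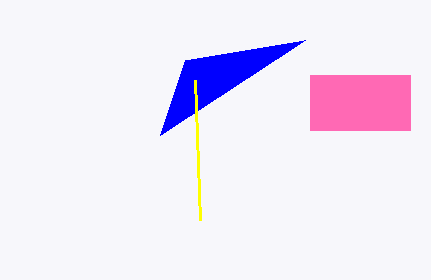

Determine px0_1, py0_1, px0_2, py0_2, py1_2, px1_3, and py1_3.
px0_1 = 160, py0_1 = 135, px0_2 = 310, py0_2 = 75, py1_2 = 130, px1_3 = 195, py1_3 = 80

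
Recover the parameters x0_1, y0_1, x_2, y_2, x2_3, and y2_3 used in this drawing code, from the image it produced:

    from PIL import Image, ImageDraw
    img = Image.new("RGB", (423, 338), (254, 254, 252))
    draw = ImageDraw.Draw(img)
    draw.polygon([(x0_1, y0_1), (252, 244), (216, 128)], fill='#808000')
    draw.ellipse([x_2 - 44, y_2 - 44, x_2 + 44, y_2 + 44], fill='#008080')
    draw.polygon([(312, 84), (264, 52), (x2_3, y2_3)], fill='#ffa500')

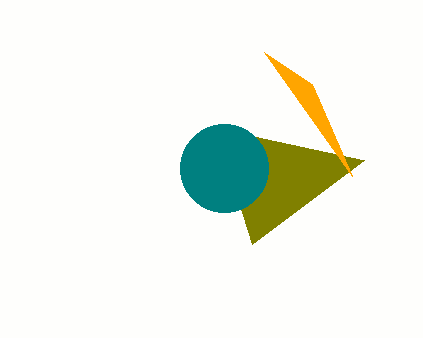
x0_1 = 364; y0_1 = 160; x_2 = 224; y_2 = 168; x2_3 = 352; y2_3 = 176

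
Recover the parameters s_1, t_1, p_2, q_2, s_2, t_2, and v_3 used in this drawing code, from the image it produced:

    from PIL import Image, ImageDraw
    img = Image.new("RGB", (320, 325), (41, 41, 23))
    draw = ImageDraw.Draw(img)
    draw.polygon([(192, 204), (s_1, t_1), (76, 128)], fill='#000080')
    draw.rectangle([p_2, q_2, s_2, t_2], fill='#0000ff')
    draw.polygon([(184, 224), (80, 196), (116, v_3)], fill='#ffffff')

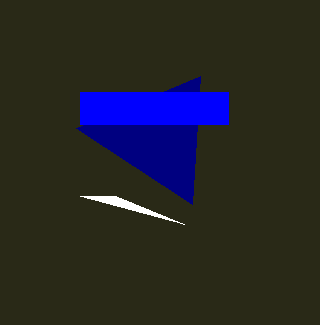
s_1 = 200, t_1 = 76, p_2 = 80, q_2 = 92, s_2 = 228, t_2 = 124, v_3 = 196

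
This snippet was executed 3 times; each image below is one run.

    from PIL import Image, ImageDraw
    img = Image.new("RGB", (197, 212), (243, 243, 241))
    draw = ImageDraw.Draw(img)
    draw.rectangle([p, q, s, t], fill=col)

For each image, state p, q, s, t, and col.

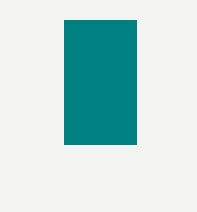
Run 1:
p = 64
q = 20
s = 136
t = 144
col = 'teal'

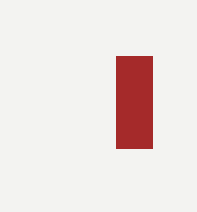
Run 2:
p = 116, q = 56, s = 152, t = 148, col = 'brown'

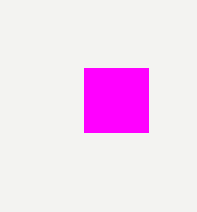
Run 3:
p = 84, q = 68, s = 148, t = 132, col = 'magenta'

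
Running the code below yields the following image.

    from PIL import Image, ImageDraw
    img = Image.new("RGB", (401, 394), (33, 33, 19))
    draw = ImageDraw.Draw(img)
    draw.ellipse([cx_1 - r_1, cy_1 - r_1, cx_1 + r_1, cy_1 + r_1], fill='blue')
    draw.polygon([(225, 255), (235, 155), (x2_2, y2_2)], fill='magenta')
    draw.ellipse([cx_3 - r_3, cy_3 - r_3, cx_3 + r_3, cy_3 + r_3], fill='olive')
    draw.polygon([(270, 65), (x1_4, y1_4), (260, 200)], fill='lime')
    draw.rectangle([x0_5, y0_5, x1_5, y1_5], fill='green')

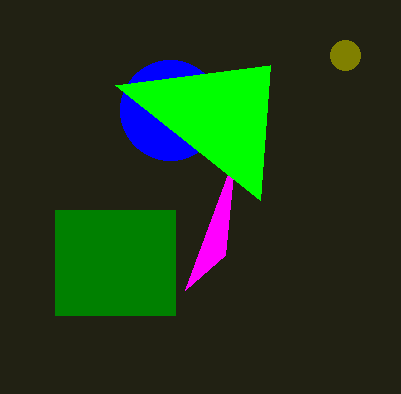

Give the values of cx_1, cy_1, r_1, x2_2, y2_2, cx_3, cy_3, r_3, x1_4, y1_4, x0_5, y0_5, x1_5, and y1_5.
cx_1 = 170; cy_1 = 110; r_1 = 50; x2_2 = 185; y2_2 = 290; cx_3 = 345; cy_3 = 55; r_3 = 15; x1_4 = 115; y1_4 = 85; x0_5 = 55; y0_5 = 210; x1_5 = 175; y1_5 = 315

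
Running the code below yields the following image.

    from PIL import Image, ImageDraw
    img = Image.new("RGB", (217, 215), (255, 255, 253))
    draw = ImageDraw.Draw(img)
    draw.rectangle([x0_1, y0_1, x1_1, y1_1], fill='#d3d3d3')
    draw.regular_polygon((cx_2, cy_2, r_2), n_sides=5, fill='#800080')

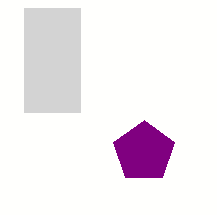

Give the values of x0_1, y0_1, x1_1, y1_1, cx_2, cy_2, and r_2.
x0_1 = 24, y0_1 = 8, x1_1 = 80, y1_1 = 112, cx_2 = 144, cy_2 = 152, r_2 = 32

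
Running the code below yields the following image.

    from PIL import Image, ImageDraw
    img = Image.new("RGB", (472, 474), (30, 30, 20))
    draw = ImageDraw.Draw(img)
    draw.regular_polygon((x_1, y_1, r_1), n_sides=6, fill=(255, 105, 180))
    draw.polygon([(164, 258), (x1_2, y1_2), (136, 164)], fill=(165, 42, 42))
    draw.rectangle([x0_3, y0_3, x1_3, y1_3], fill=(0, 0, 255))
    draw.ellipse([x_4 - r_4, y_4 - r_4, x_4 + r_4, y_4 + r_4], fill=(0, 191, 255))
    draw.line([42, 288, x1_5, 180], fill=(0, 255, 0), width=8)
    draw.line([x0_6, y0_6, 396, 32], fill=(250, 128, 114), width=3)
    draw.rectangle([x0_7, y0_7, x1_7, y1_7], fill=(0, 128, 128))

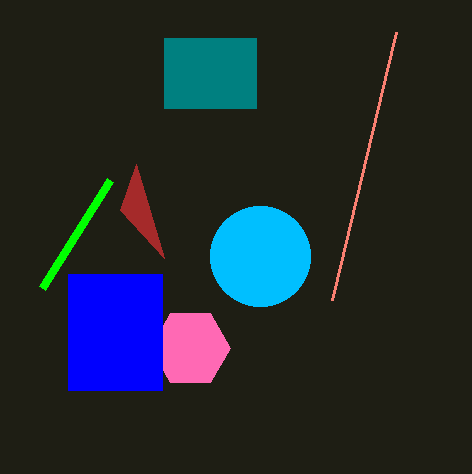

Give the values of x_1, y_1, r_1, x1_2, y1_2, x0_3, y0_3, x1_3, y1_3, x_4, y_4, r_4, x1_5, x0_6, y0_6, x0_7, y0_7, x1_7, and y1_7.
x_1 = 190, y_1 = 348, r_1 = 40, x1_2 = 120, y1_2 = 210, x0_3 = 68, y0_3 = 274, x1_3 = 162, y1_3 = 390, x_4 = 260, y_4 = 256, r_4 = 50, x1_5 = 110, x0_6 = 332, y0_6 = 300, x0_7 = 164, y0_7 = 38, x1_7 = 256, y1_7 = 108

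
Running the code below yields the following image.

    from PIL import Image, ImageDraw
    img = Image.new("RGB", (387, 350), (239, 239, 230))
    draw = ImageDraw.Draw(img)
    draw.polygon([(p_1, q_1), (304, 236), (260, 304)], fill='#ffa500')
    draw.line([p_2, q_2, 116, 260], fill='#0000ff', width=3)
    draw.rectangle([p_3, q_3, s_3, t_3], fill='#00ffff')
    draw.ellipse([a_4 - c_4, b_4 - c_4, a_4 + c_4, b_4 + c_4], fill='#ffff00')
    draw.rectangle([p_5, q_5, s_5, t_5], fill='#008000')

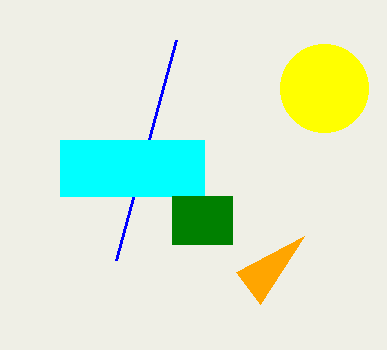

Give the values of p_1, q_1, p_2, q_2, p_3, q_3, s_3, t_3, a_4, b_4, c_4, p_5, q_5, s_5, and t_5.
p_1 = 236
q_1 = 272
p_2 = 176
q_2 = 40
p_3 = 60
q_3 = 140
s_3 = 204
t_3 = 196
a_4 = 324
b_4 = 88
c_4 = 44
p_5 = 172
q_5 = 196
s_5 = 232
t_5 = 244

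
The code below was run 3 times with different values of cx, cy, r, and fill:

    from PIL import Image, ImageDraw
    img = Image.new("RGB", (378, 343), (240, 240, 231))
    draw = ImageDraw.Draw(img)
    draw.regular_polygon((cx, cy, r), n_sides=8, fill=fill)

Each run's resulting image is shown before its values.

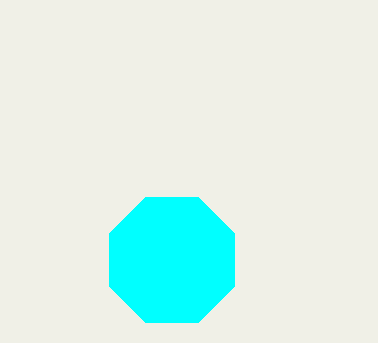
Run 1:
cx = 172; cy = 260; r = 68; fill = 'cyan'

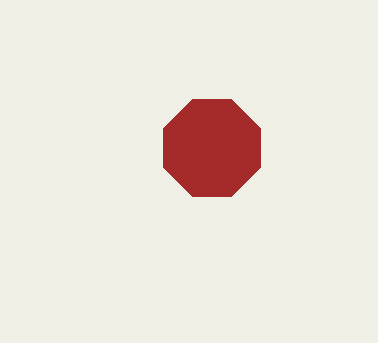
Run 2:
cx = 212
cy = 148
r = 52
fill = 'brown'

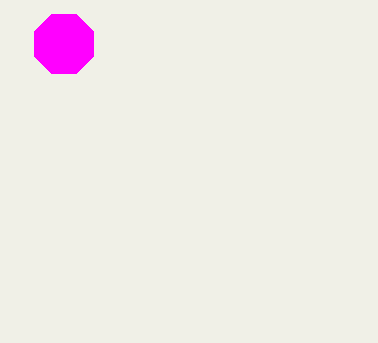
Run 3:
cx = 64, cy = 44, r = 32, fill = 'magenta'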